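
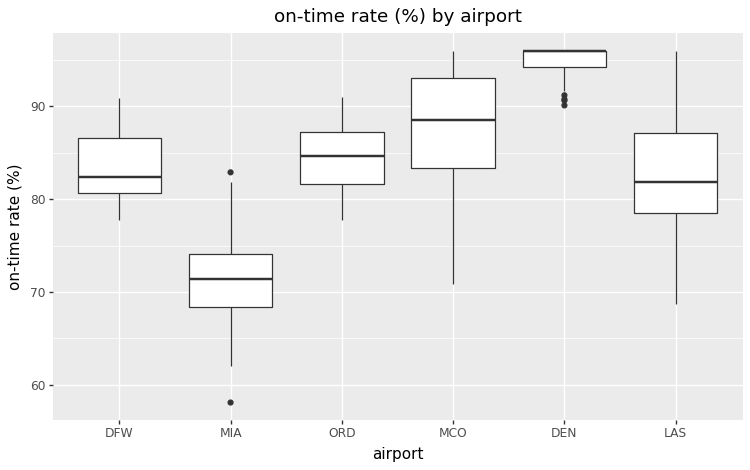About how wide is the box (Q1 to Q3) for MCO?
Q3 ≈ 95, Q1 ≈ 85; IQR ≈ 10.

≈ 10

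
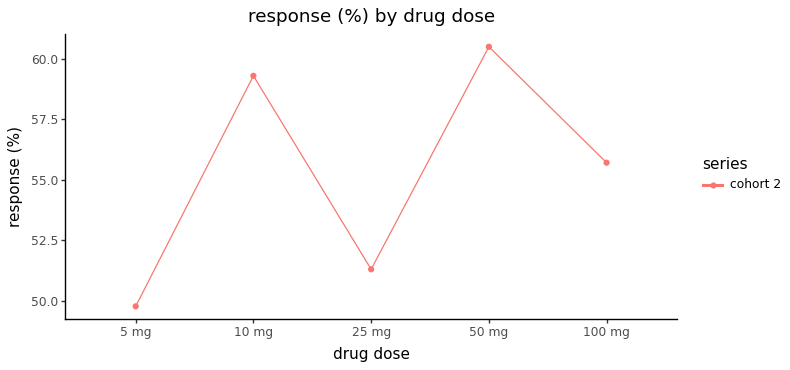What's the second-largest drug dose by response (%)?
10 mg

Top 3: 50 mg ≈ 60, 10 mg ≈ 59, 100 mg ≈ 56.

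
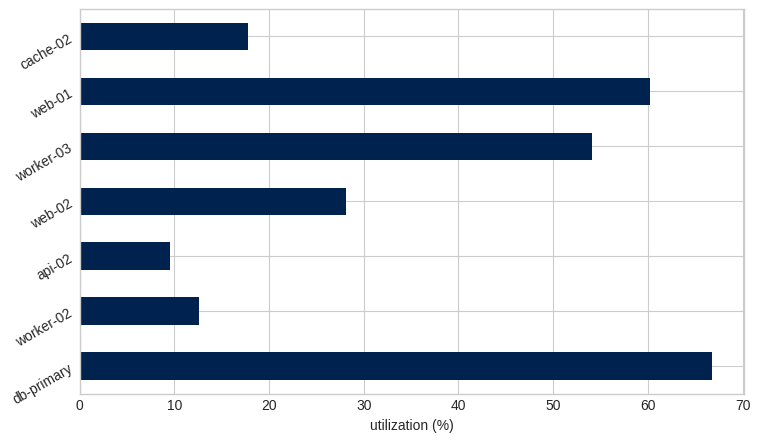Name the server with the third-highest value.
Top 4: db-primary ≈ 70, web-01 ≈ 60, worker-03 ≈ 50, web-02 ≈ 30.

worker-03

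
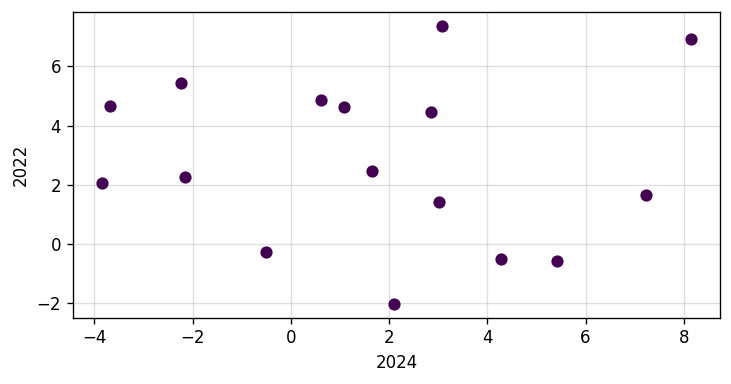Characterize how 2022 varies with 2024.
Points are roughly uncorrelated; weak (|r| ≈ 0.0).

no clear correlation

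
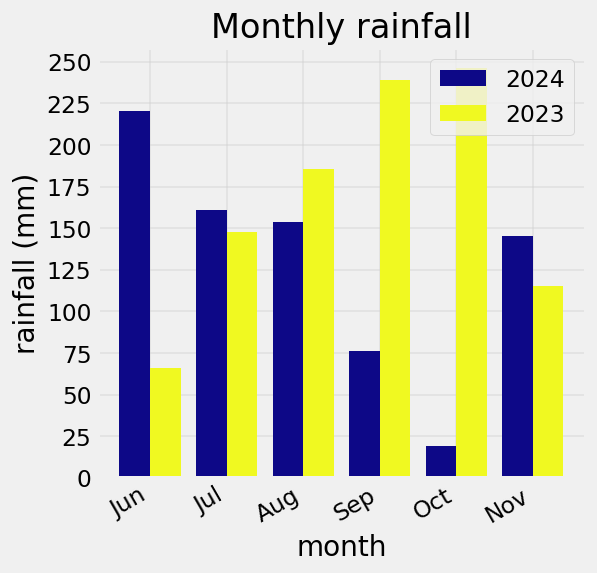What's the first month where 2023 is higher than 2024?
Jul: 2023 ≈ 150 vs 2024 ≈ 150 (not yet); Aug: 2023 ≈ 175 vs 2024 ≈ 150 (first crossover).

Aug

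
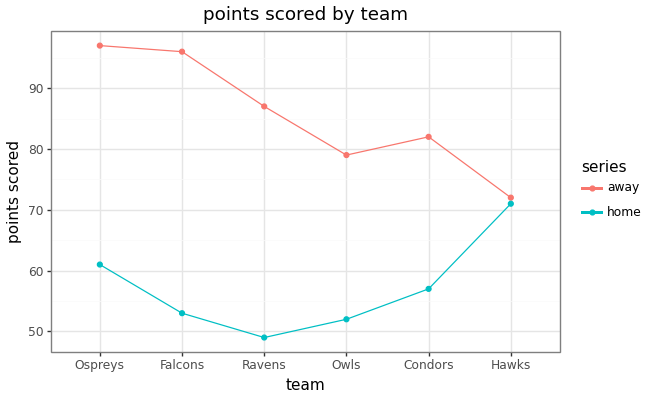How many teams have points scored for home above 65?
Above 65: Hawks.

1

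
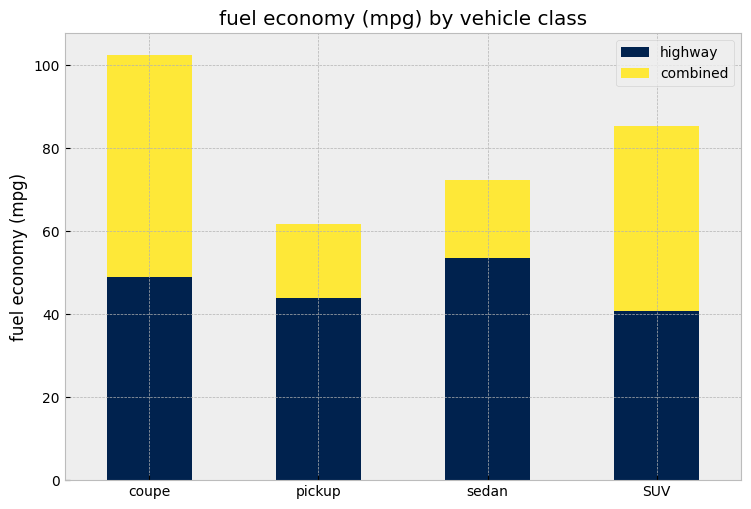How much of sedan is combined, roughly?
≈ 20

combined top ≈ 70, bottom ≈ 50; segment ≈ 20.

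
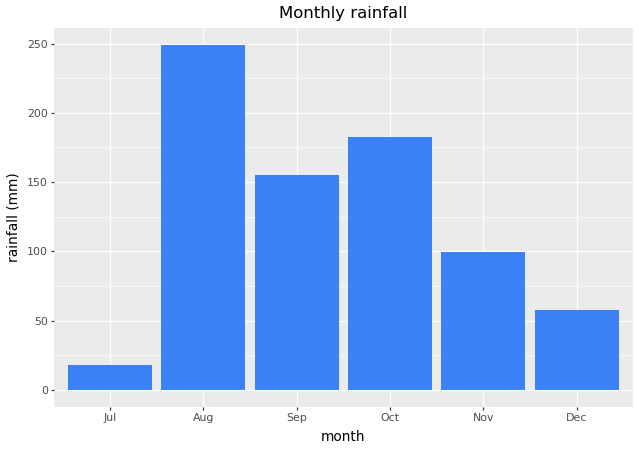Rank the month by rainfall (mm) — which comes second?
Oct

Top 3: Aug ≈ 250, Oct ≈ 175, Sep ≈ 150.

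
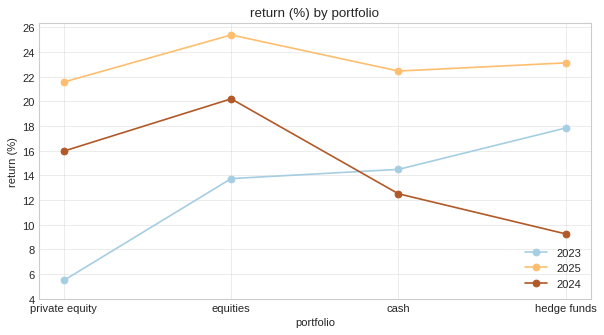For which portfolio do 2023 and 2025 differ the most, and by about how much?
private equity, ≈ 16 %

private equity: 2023 ≈ 6, 2025 ≈ 22 → gap ≈ 16. Next-largest (equities) is only ≈ 12.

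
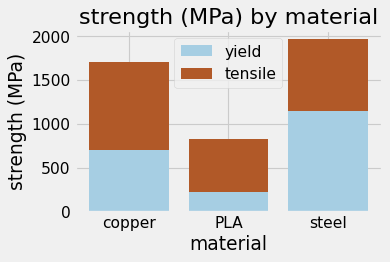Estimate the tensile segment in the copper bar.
tensile top ≈ 1800, bottom ≈ 800; segment ≈ 1000.

≈ 1000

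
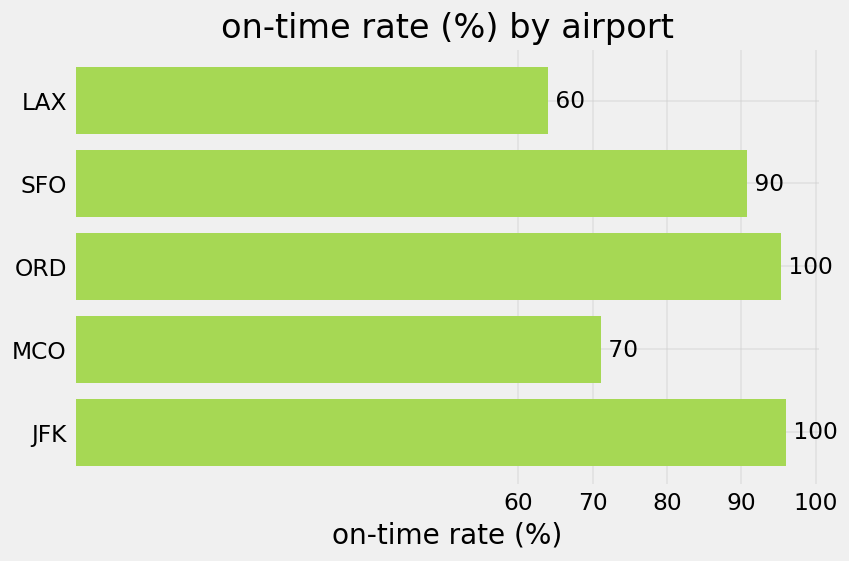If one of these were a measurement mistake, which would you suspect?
LAX ≈ 60; the rest sit between ≈ 70 and ≈ 100.

LAX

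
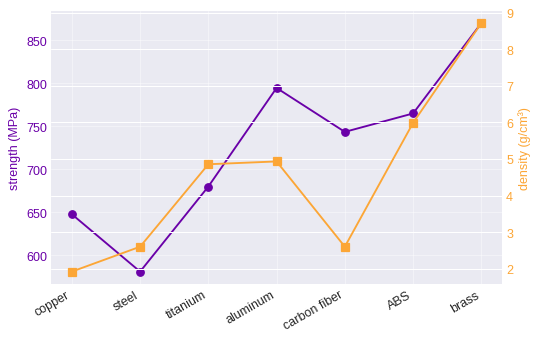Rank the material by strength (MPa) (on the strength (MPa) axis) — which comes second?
aluminum

Top 3 (on the strength (MPa) axis): brass ≈ 875, aluminum ≈ 800, ABS ≈ 775.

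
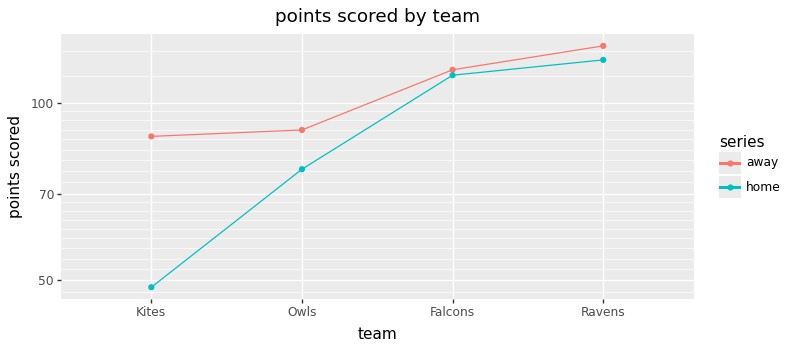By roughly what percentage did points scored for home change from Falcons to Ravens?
≈ +9.1%

Falcons ≈ 110, Ravens ≈ 120; (120 − 110) / 110 ≈ +9.1%.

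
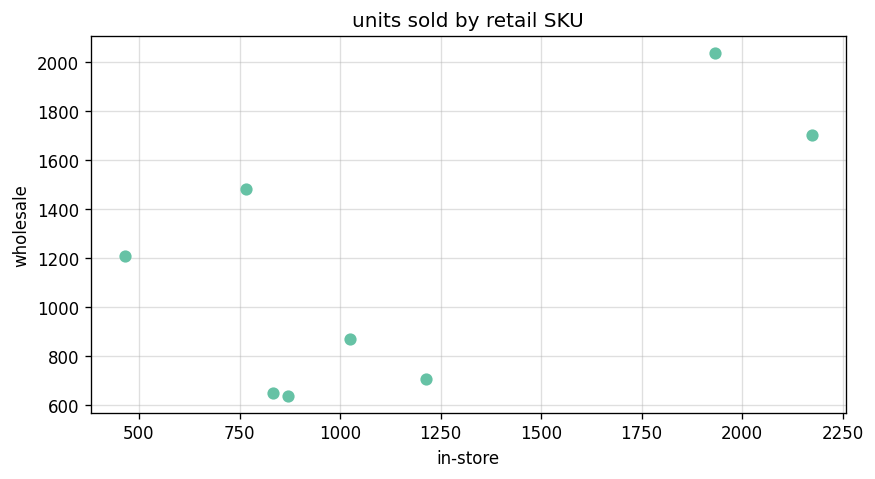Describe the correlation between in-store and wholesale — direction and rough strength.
positive, moderate

Points are positively correlated; moderate (|r| ≈ 0.6).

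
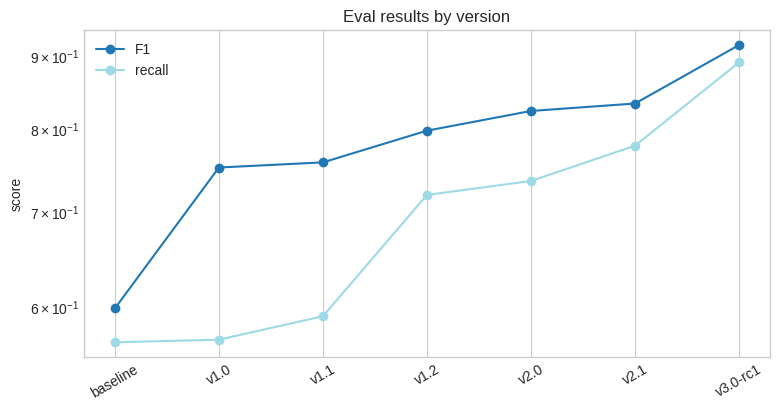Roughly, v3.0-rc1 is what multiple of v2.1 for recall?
v3.0-rc1 ≈ 0.90, v2.1 ≈ 0.80; 0.90/0.80 ≈ 1.12.

≈ 1.12×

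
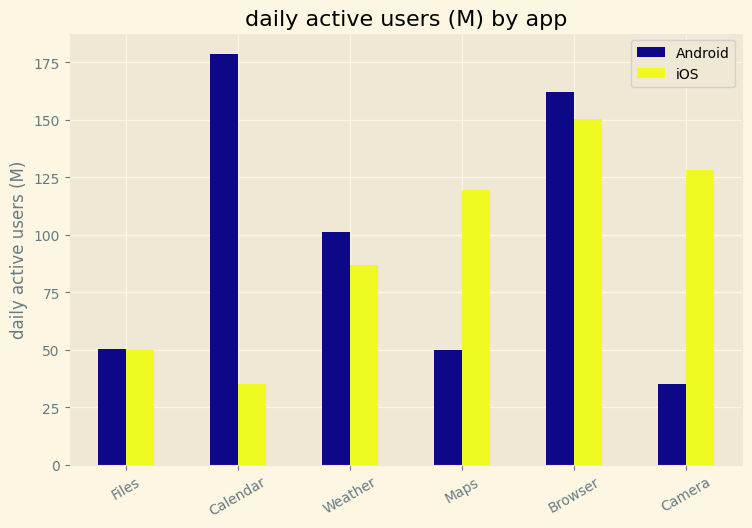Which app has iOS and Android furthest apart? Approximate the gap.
Calendar: iOS ≈ 40, Android ≈ 180 → gap ≈ 140. Next-largest (Camera) is only ≈ 80.

Calendar, ≈ 140 M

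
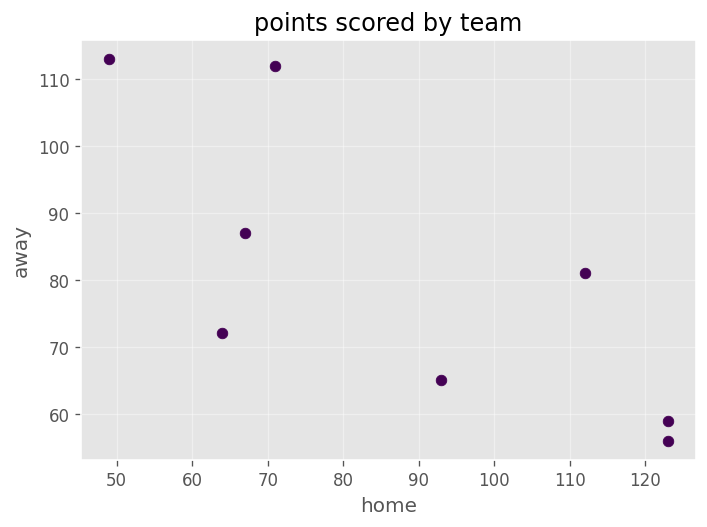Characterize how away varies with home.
negative, strong

Points are negatively correlated; strong (|r| ≈ 0.8).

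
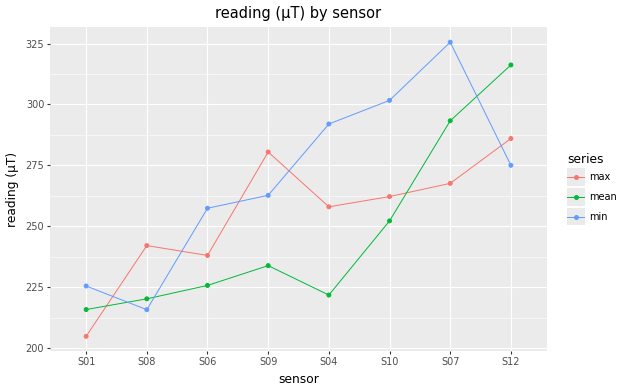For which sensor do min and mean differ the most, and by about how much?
S04: min ≈ 300, mean ≈ 220 → gap ≈ 80. Next-largest (S10) is only ≈ 40.

S04, ≈ 80 µT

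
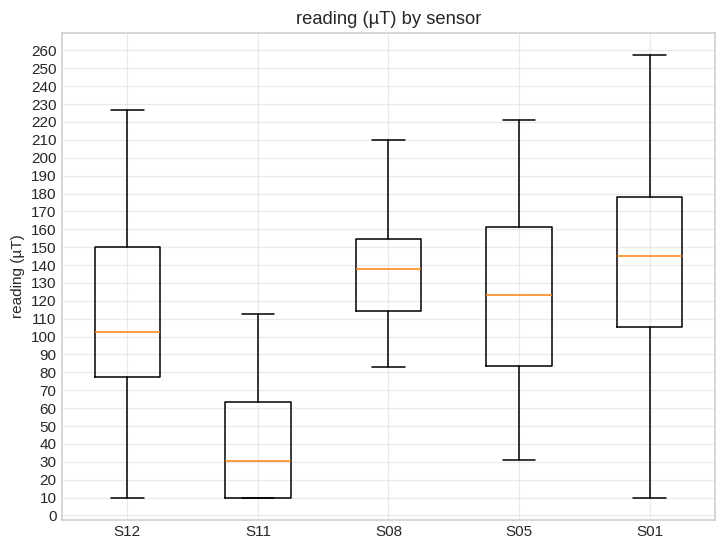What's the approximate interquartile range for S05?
≈ 80

Q3 ≈ 160, Q1 ≈ 80; IQR ≈ 80.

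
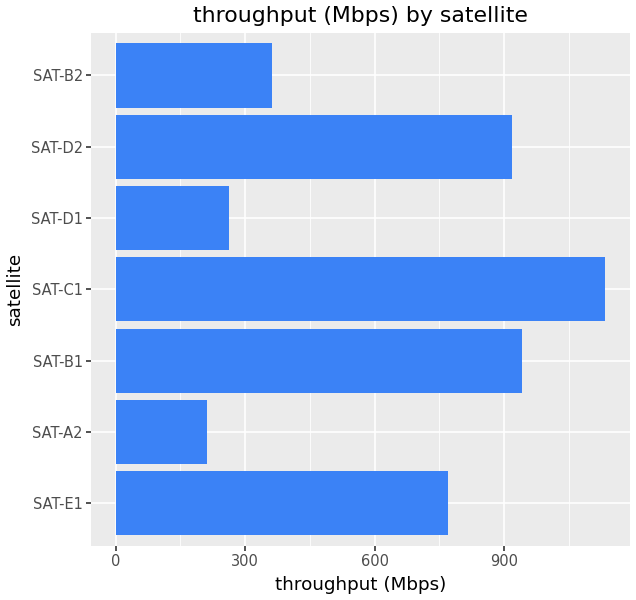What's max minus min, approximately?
Max SAT-C1 ≈ 1100, min SAT-A2 ≈ 200; range ≈ 900.

≈ 900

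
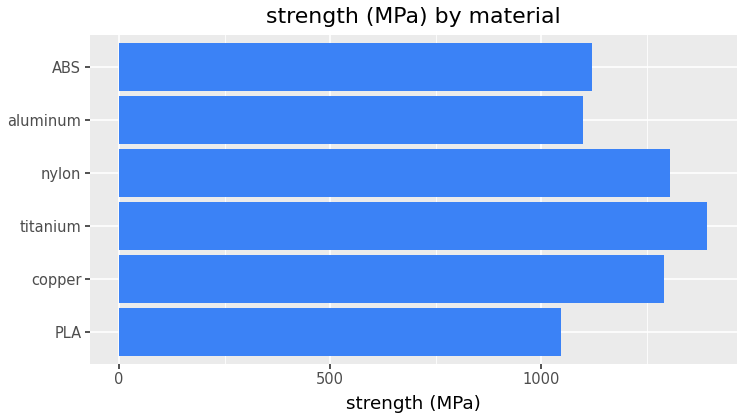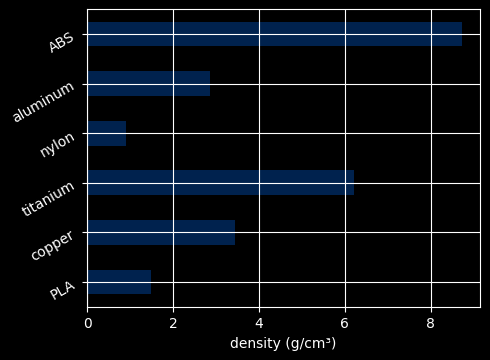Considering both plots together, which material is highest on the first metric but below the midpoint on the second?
nylon

Chart 2 median density (g/cm³) ≈ 3; below-median materials: PLA, nylon, aluminum. Among those, nylon has the highest strength (MPa) (≈ 1400).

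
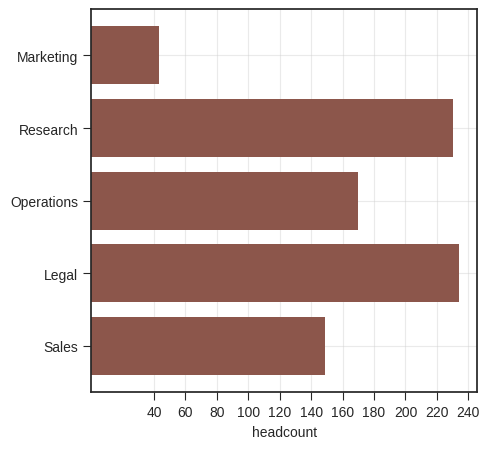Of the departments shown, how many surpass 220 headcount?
2

Above 220: Research, Legal.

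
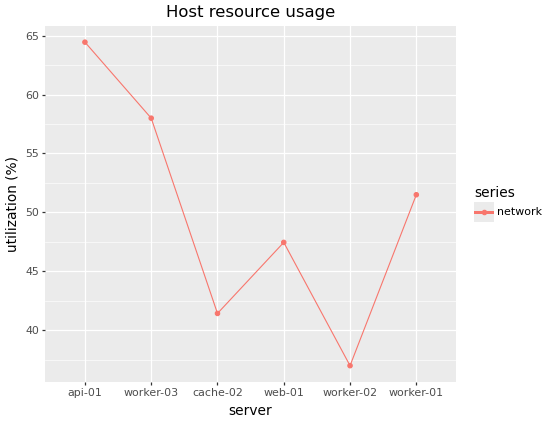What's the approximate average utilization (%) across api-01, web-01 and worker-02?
(65 + 45 + 35) / 3 ≈ 48.

≈ 48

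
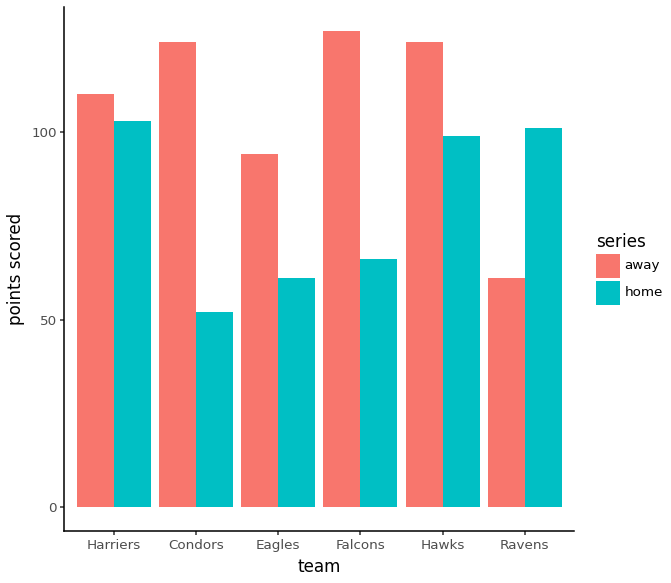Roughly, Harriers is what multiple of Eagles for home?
Harriers ≈ 100, Eagles ≈ 60; 100/60 ≈ 1.67.

≈ 1.67×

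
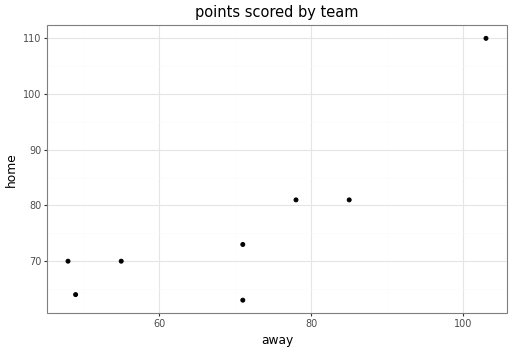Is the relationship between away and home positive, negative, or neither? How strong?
Points are positively correlated; strong (|r| ≈ 0.8).

positive, strong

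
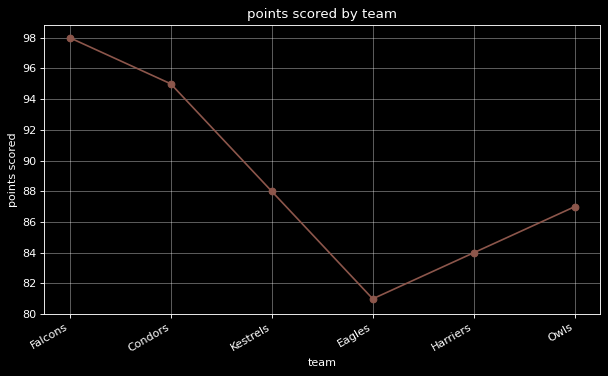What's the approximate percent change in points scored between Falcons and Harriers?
Falcons ≈ 98, Harriers ≈ 84; (84 − 98) / 98 ≈ -14.3%.

≈ -14.3%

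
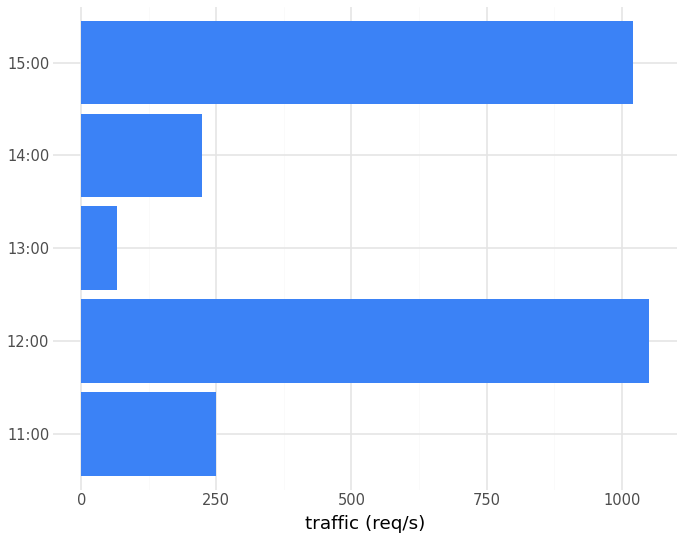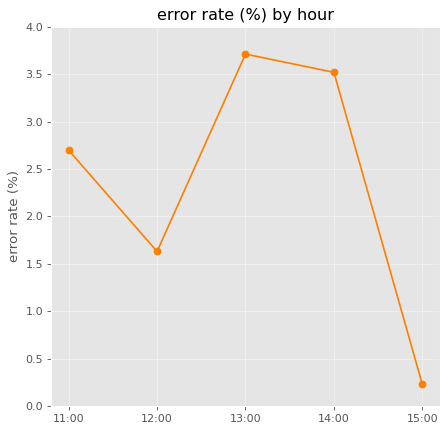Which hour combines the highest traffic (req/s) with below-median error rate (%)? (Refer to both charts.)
12:00

Chart 2 median error rate (%) ≈ 2.5; below-median hours: 12:00, 15:00. Among those, 12:00 has the highest traffic (req/s) (≈ 1100).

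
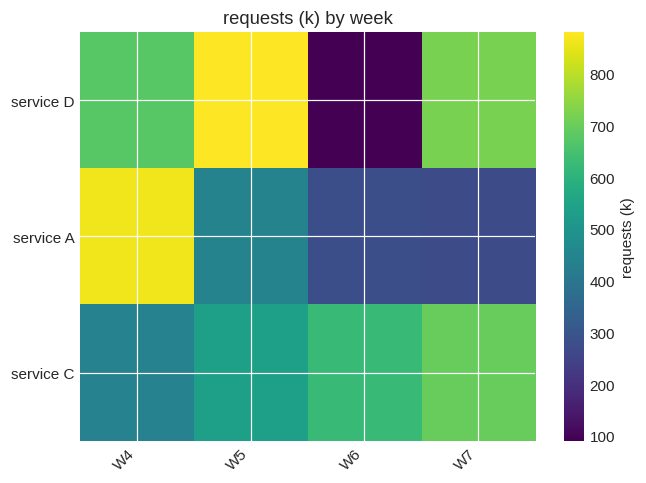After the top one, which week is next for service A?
W5

Top 3 for service A: W4 ≈ 900, W5 ≈ 400, W6 ≈ 300.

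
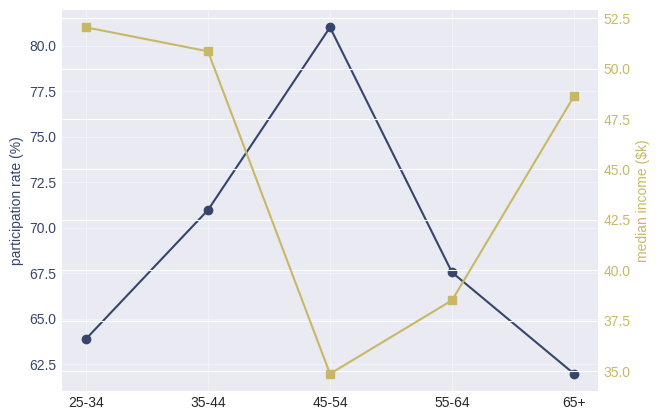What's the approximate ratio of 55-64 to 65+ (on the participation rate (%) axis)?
55-64 ≈ 68, 65+ ≈ 62; 68/62 ≈ 1.1.

≈ 1.1×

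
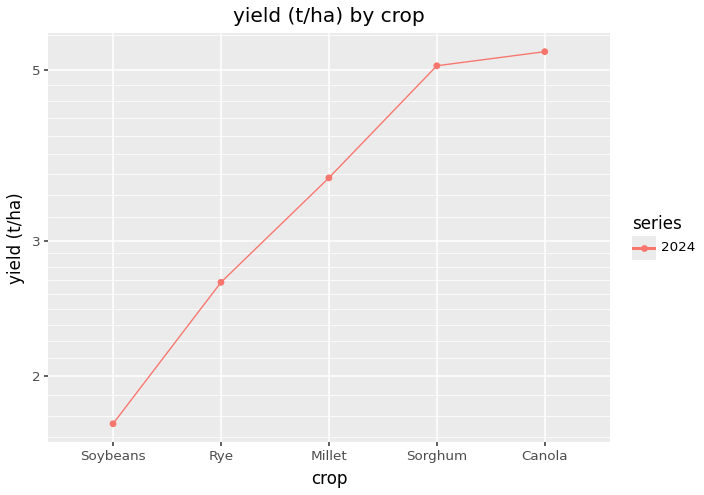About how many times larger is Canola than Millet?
≈ 1.57×

Canola ≈ 5.5, Millet ≈ 3.5; 5.5/3.5 ≈ 1.57.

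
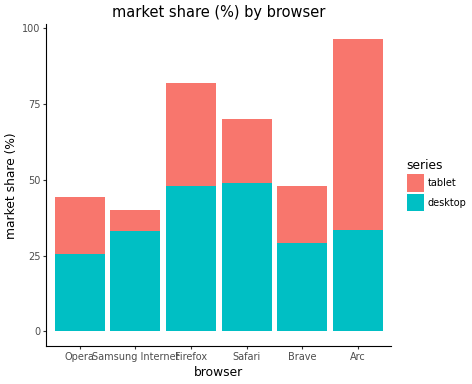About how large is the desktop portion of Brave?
desktop top ≈ 30, bottom ≈ 0; segment ≈ 30.

≈ 30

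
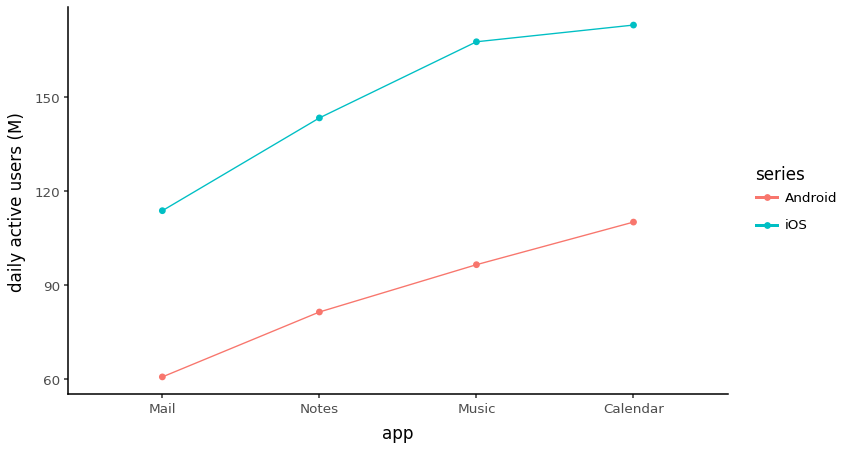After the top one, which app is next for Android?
Top 3 for Android: Calendar ≈ 110, Music ≈ 100, Notes ≈ 80.

Music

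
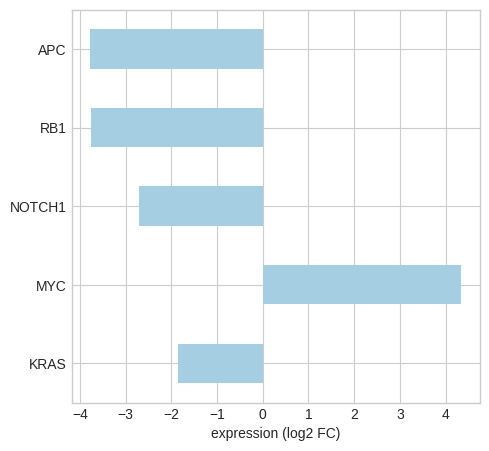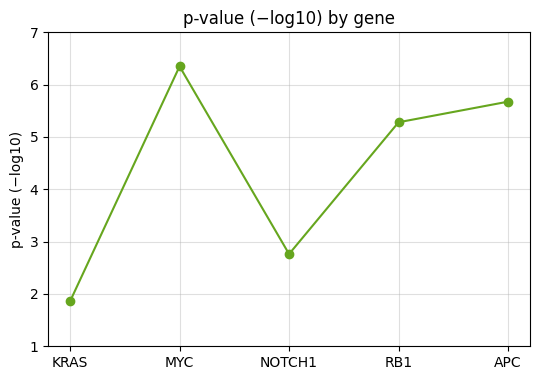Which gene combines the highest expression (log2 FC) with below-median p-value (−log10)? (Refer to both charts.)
KRAS

Chart 2 median p-value (−log10) ≈ 5; below-median genes: KRAS, NOTCH1. Among those, KRAS has the highest expression (log2 FC) (≈ -2).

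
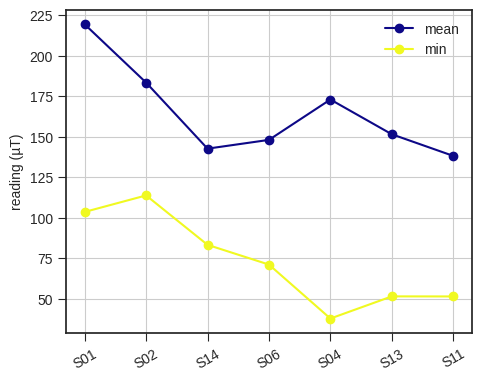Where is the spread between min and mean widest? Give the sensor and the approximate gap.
S04: min ≈ 40, mean ≈ 180 → gap ≈ 140. Next-largest (S01) is only ≈ 120.

S04, ≈ 140 µT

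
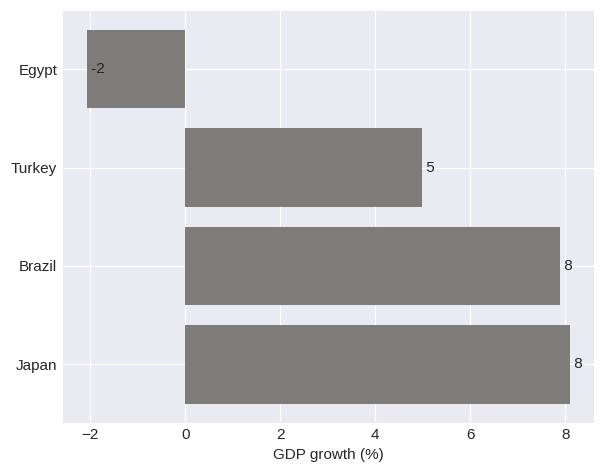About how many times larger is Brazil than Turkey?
≈ 1.6×

Brazil ≈ 8, Turkey ≈ 5; 8/5 ≈ 1.6.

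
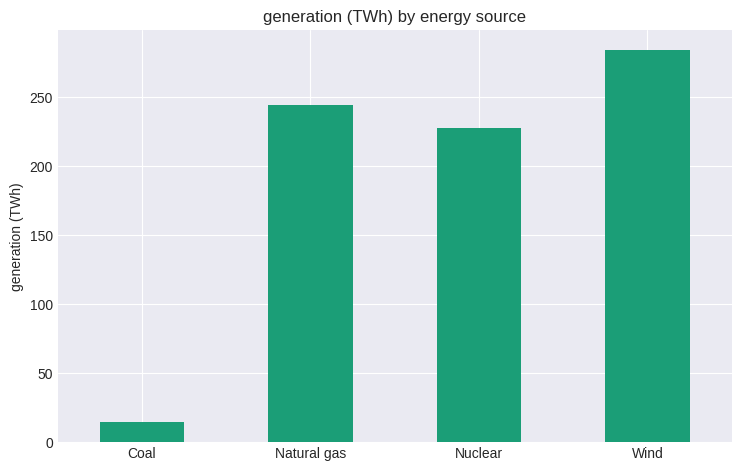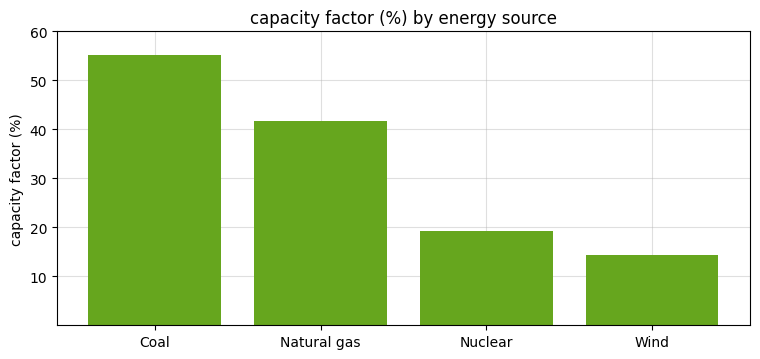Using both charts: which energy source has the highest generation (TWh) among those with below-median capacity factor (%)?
Wind

Chart 2 median capacity factor (%) ≈ 30; below-median energy sources: Nuclear, Wind. Among those, Wind has the highest generation (TWh) (≈ 300).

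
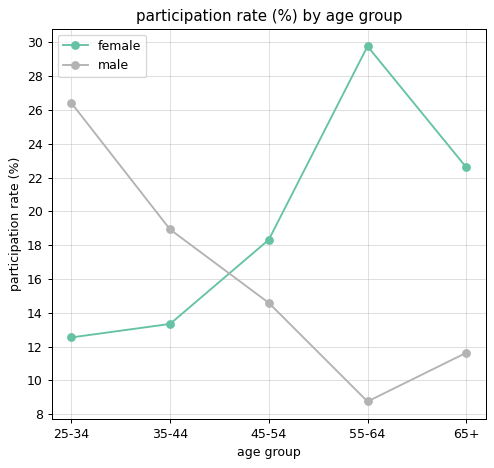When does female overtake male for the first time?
35-44: female ≈ 14 vs male ≈ 18 (not yet); 45-54: female ≈ 18 vs male ≈ 14 (first crossover).

45-54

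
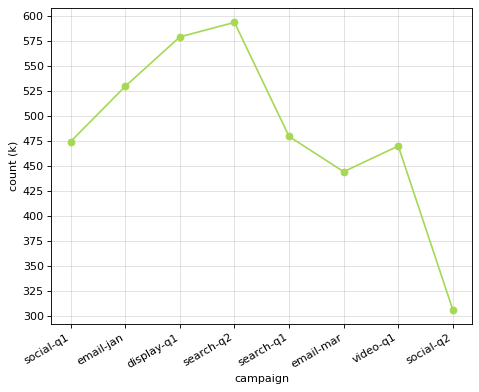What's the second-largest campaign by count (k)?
display-q1

Top 3: search-q2 ≈ 600, display-q1 ≈ 575, email-jan ≈ 525.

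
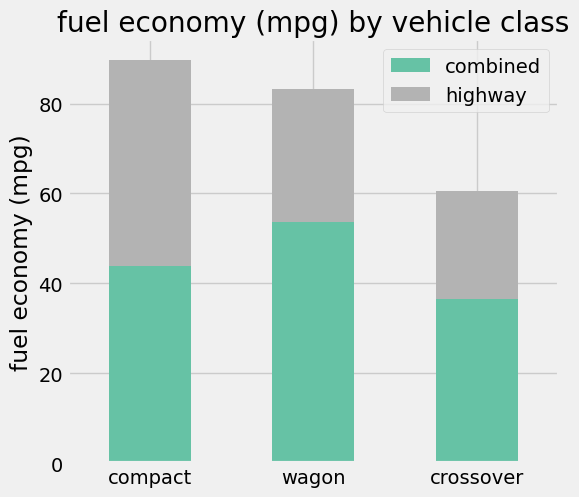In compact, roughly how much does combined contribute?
≈ 40

combined top ≈ 40, bottom ≈ 0; segment ≈ 40.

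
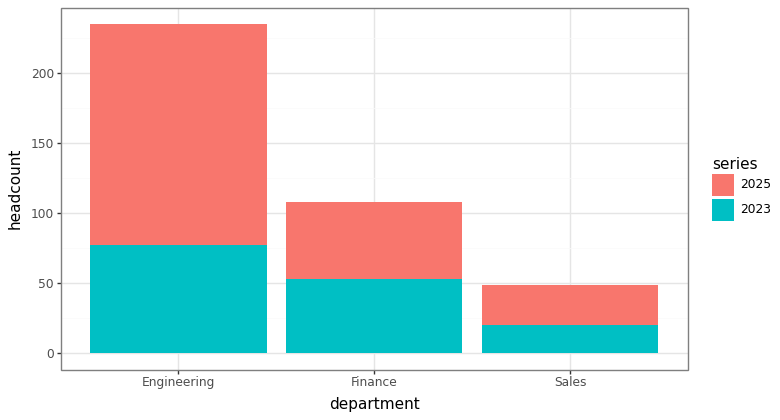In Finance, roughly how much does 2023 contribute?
≈ 60

2023 top ≈ 60, bottom ≈ 0; segment ≈ 60.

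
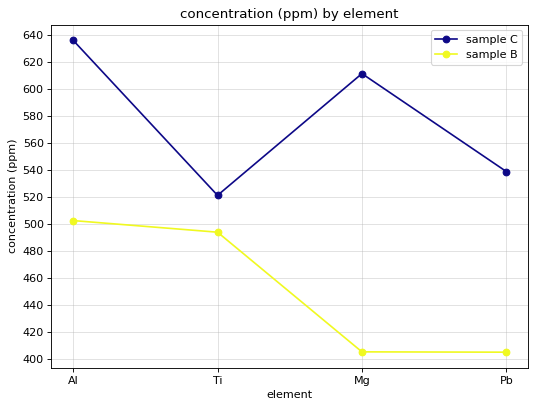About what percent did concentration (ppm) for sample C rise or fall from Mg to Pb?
Mg ≈ 620, Pb ≈ 540; (540 − 620) / 620 ≈ -12.9%.

≈ -12.9%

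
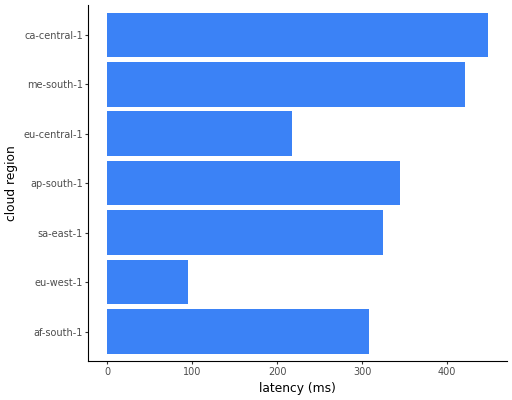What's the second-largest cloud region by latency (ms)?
Top 3: ca-central-1 ≈ 450, me-south-1 ≈ 400, ap-south-1 ≈ 350.

me-south-1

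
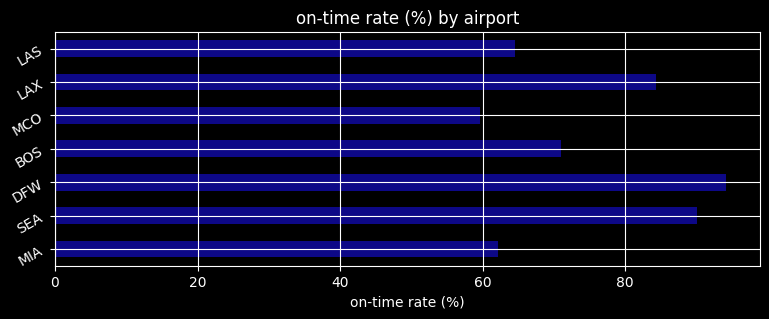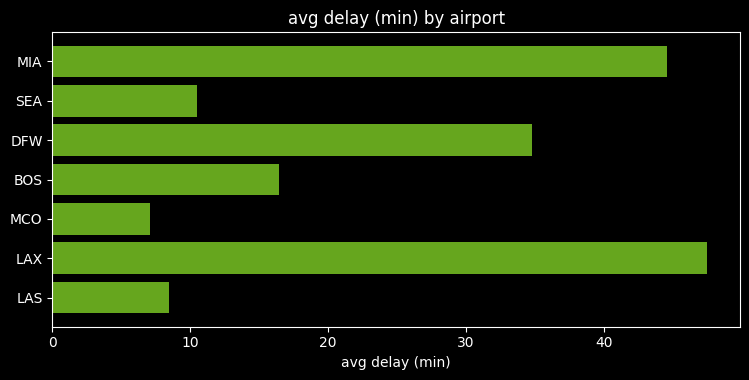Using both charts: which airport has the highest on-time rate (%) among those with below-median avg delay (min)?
SEA

Chart 2 median avg delay (min) ≈ 15; below-median airports: SEA, MCO, LAS. Among those, SEA has the highest on-time rate (%) (≈ 90).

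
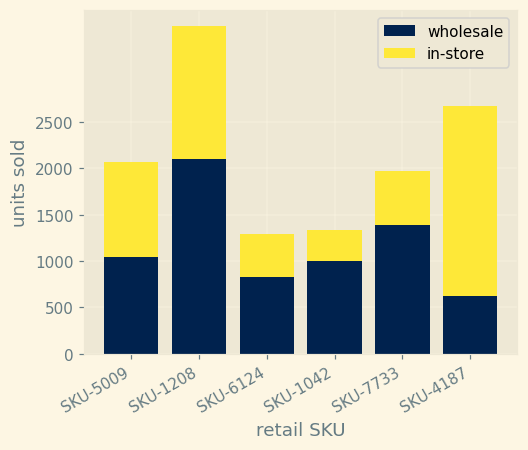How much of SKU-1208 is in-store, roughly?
≈ 1500

in-store top ≈ 3500, bottom ≈ 2000; segment ≈ 1500.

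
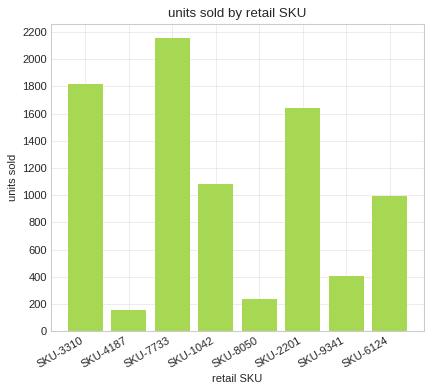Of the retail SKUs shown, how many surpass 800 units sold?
Above 800: SKU-3310, SKU-7733, SKU-1042, SKU-2201, SKU-6124.

5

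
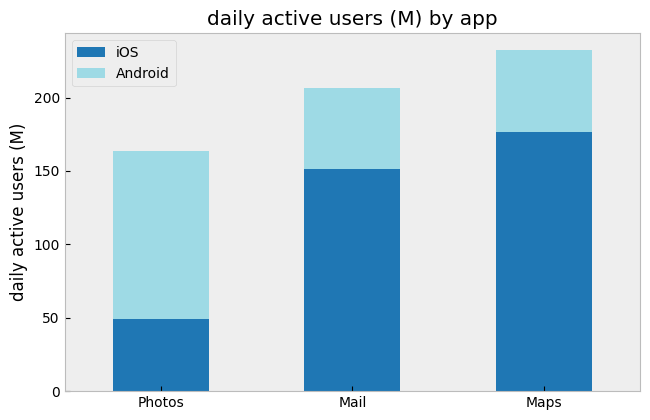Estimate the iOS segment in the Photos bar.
iOS top ≈ 40, bottom ≈ 0; segment ≈ 40.

≈ 40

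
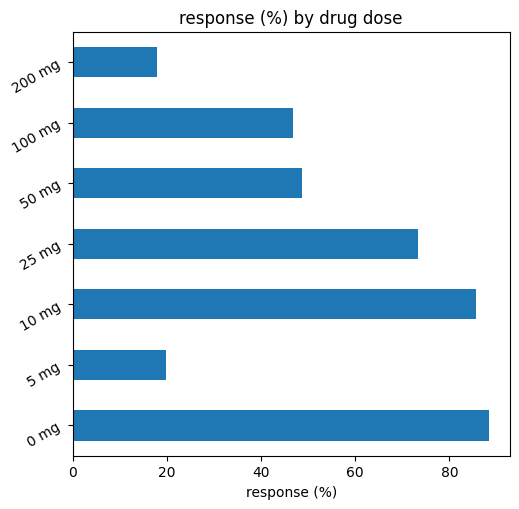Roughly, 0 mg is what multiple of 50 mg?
≈ 1.8×

0 mg ≈ 90, 50 mg ≈ 50; 90/50 ≈ 1.8.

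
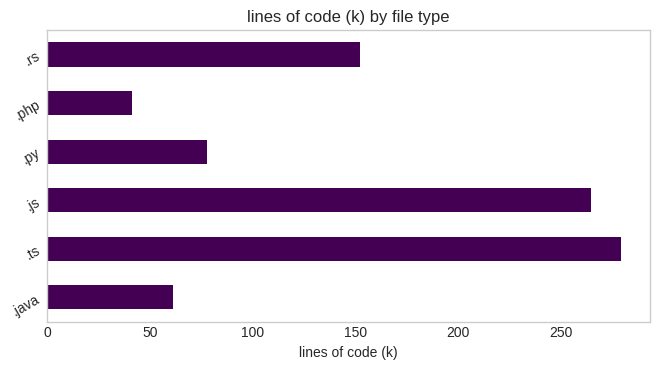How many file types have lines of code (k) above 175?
2

Above 175: .ts, .js.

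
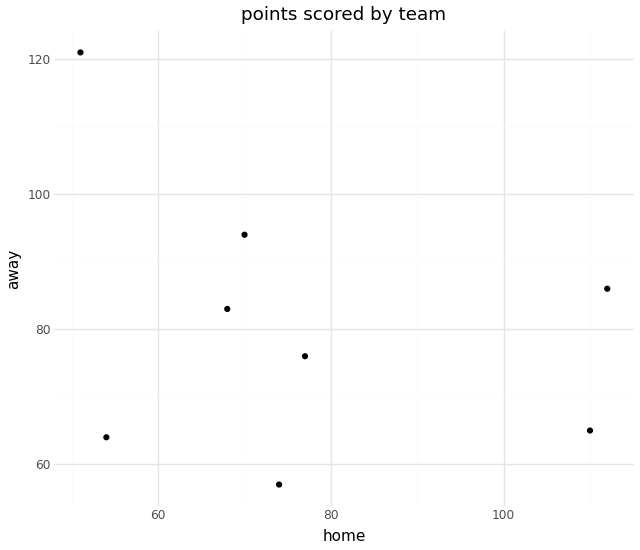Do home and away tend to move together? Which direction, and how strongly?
Points are negatively correlated; weak (|r| ≈ 0.3).

negative, weak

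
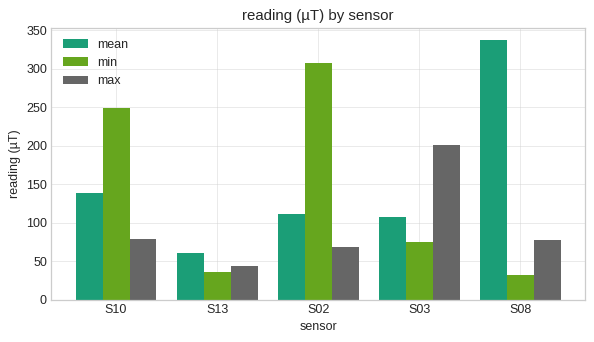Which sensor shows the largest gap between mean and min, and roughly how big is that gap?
S08: mean ≈ 350, min ≈ 50 → gap ≈ 300. Next-largest (S02) is only ≈ 200.

S08, ≈ 300 µT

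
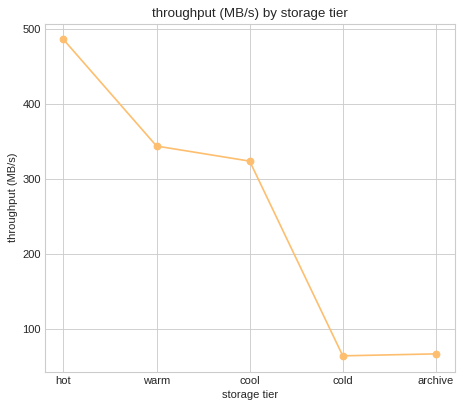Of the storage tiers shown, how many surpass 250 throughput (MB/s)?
Above 250: hot, warm, cool.

3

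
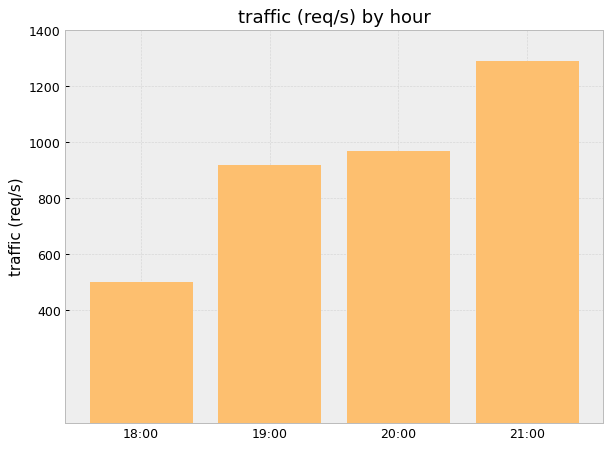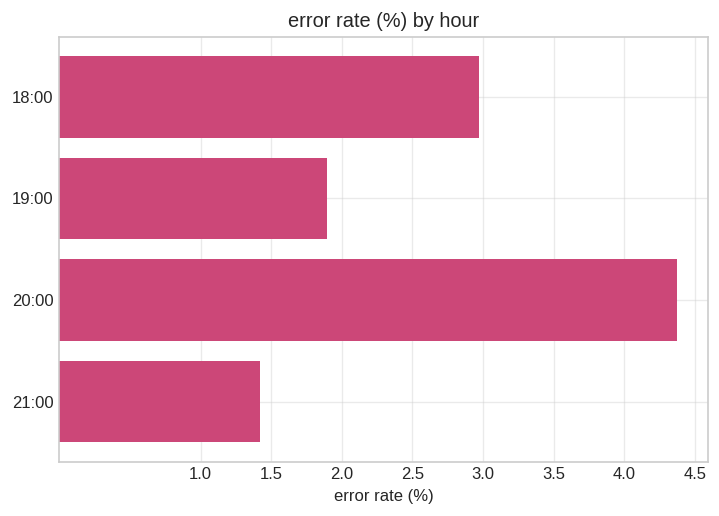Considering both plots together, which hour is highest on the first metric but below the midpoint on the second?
21:00

Chart 2 median error rate (%) ≈ 2.5; below-median hours: 19:00, 21:00. Among those, 21:00 has the highest traffic (req/s) (≈ 1200).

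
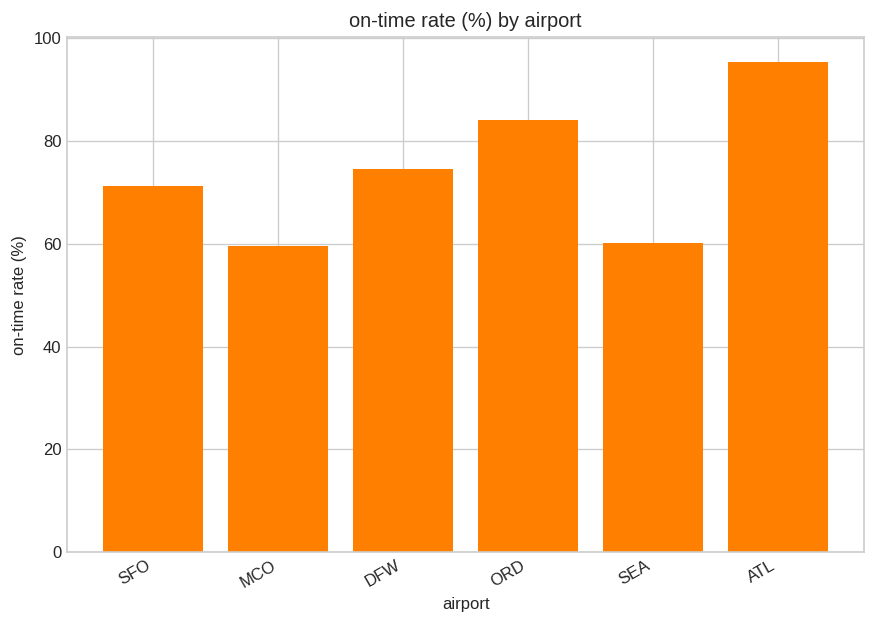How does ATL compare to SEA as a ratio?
ATL ≈ 100, SEA ≈ 60; 100/60 ≈ 1.67.

≈ 1.67×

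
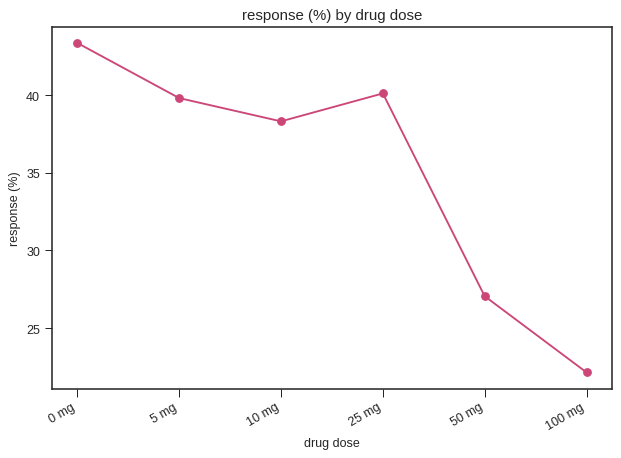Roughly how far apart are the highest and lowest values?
≈ 22

Max 0 mg ≈ 44, min 100 mg ≈ 22; range ≈ 22.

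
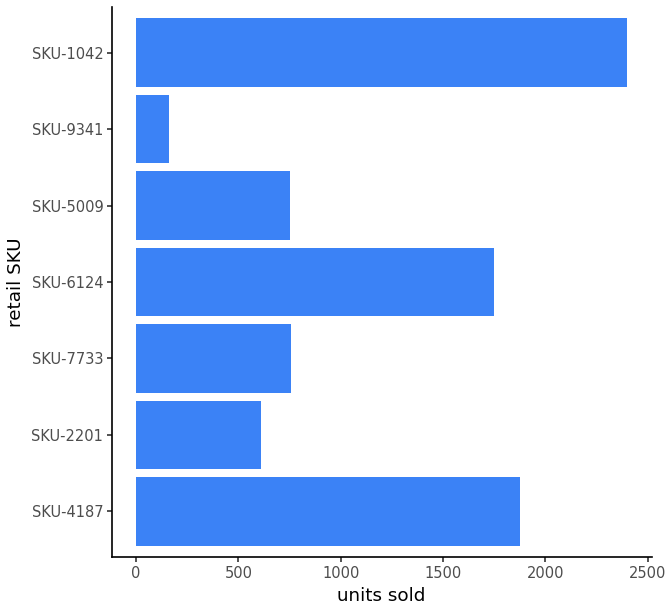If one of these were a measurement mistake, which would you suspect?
SKU-1042

SKU-1042 ≈ 2400; the rest sit between ≈ 200 and ≈ 1800.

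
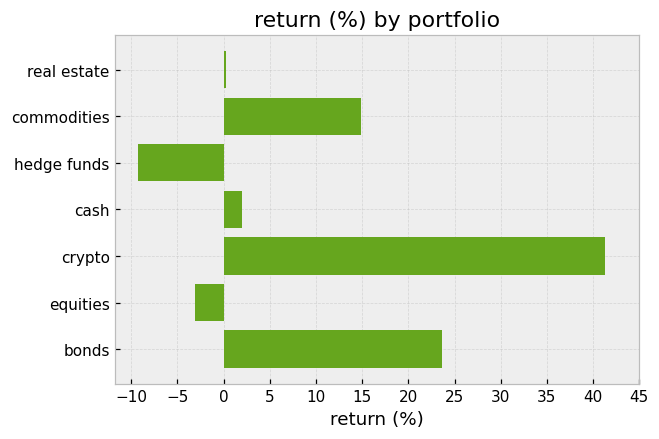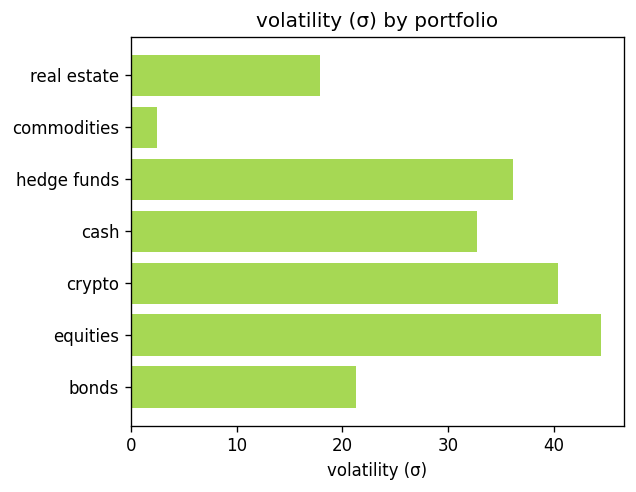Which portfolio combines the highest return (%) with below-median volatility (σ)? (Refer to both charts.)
Chart 2 median volatility (σ) ≈ 35; below-median portfolios: real estate, commodities, bonds. Among those, bonds has the highest return (%) (≈ 25).

bonds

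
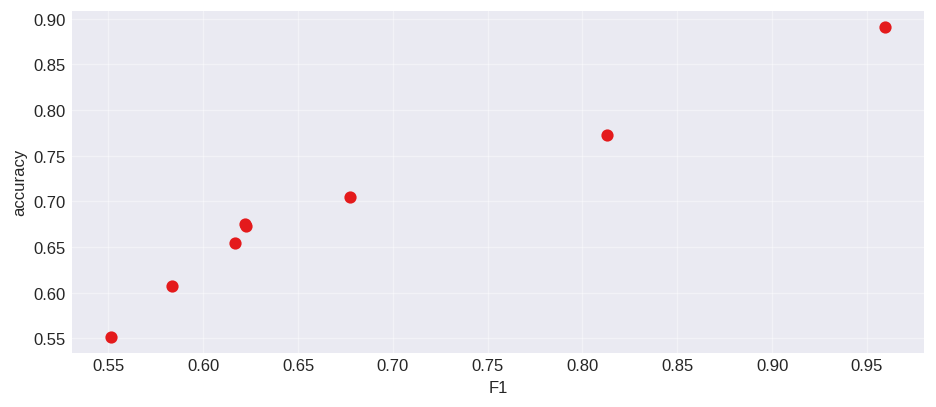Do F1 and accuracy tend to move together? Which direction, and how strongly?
Points are positively correlated; strong (|r| ≈ 1.0).

positive, strong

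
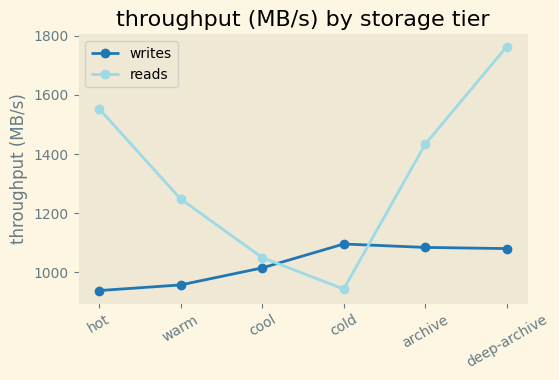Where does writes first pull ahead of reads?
cold

cool: writes ≈ 1000 vs reads ≈ 1000 (not yet); cold: writes ≈ 1100 vs reads ≈ 900 (first crossover).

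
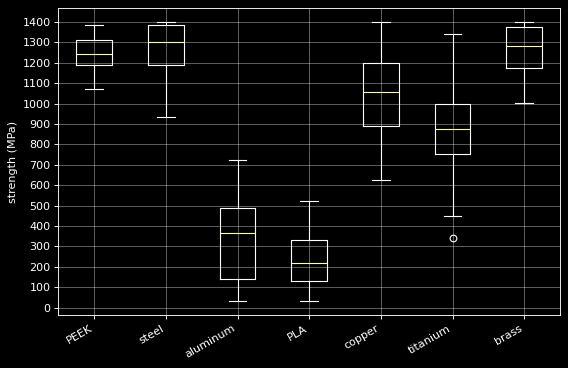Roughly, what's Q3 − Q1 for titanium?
Q3 ≈ 1000, Q1 ≈ 800; IQR ≈ 200.

≈ 200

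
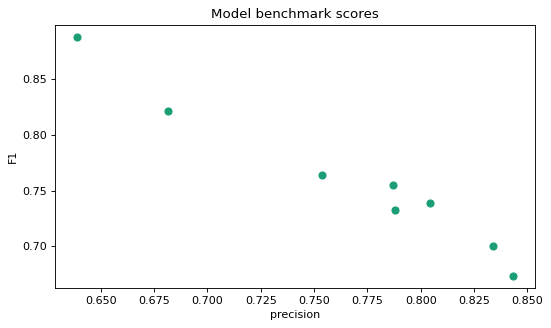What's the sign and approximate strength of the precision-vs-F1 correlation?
negative, strong

Points are negatively correlated; strong (|r| ≈ 1.0).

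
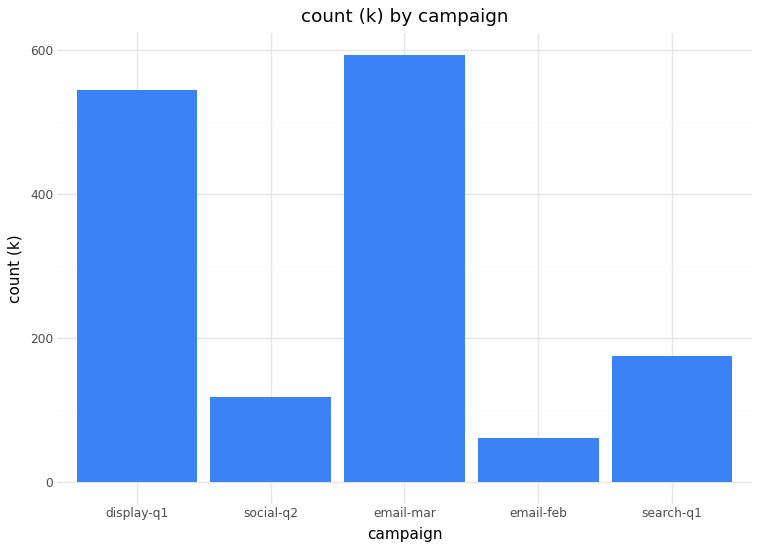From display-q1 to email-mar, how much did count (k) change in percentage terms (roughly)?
display-q1 ≈ 550, email-mar ≈ 600; (600 − 550) / 550 ≈ +9.1%.

≈ +9.1%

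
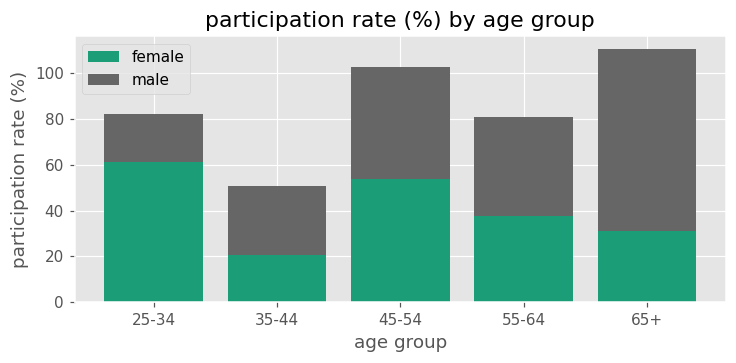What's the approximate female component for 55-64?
female top ≈ 40, bottom ≈ 0; segment ≈ 40.

≈ 40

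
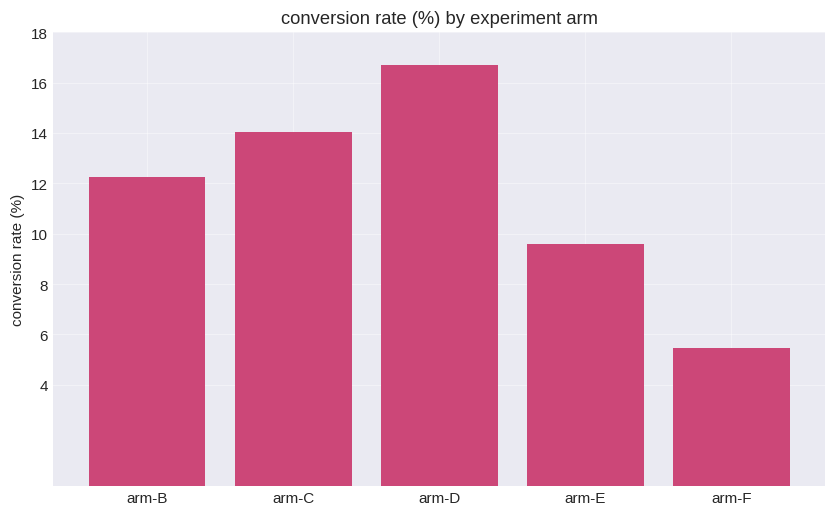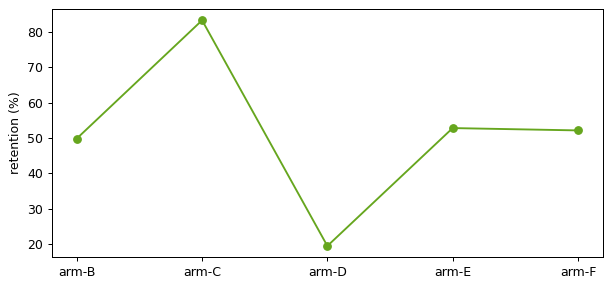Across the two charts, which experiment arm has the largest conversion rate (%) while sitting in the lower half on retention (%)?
Chart 2 median retention (%) ≈ 50; below-median experiment arms: arm-B, arm-D. Among those, arm-D has the highest conversion rate (%) (≈ 16).

arm-D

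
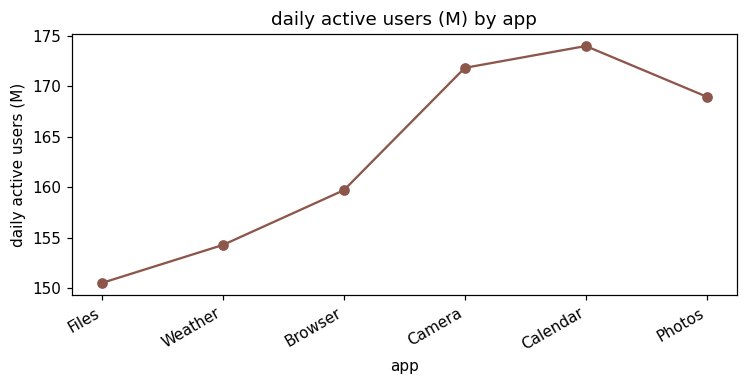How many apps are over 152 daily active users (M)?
5

Above 152: Weather, Browser, Camera, Calendar, Photos.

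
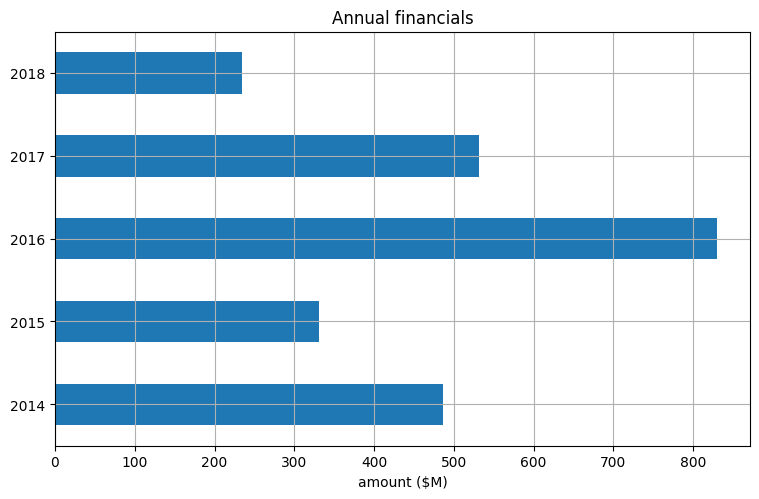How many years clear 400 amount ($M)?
3

Above 400: 2014, 2016, 2017.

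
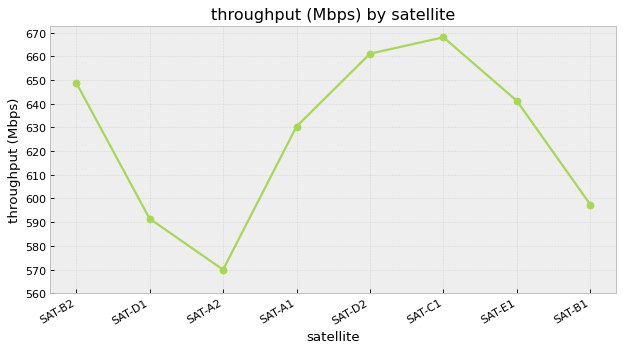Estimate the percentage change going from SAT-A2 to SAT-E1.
SAT-A2 ≈ 570, SAT-E1 ≈ 640; (640 − 570) / 570 ≈ +12.3%.

≈ +12.3%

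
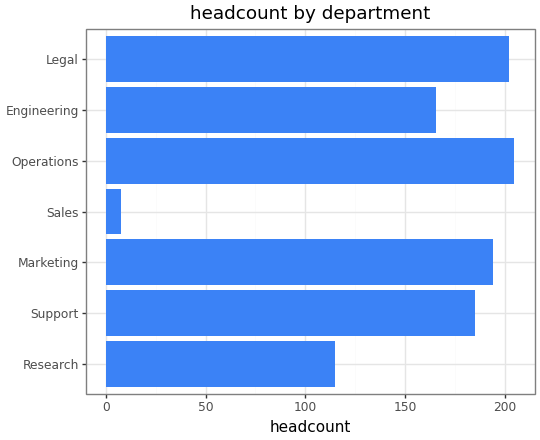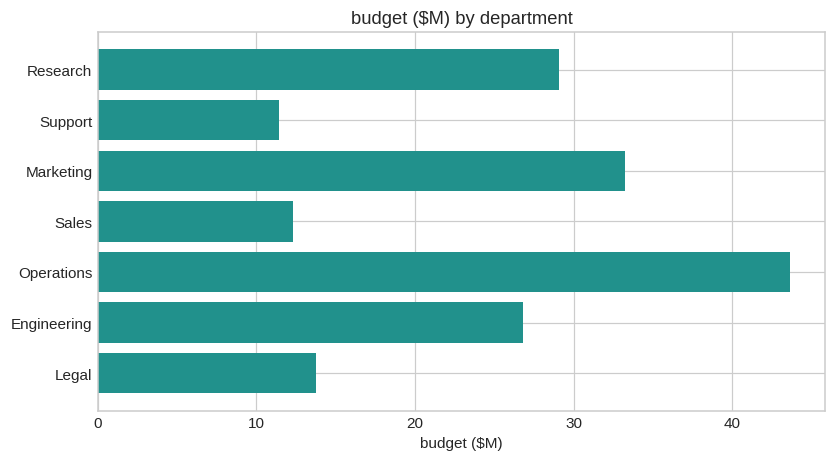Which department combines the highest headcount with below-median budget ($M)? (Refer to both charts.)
Legal

Chart 2 median budget ($M) ≈ 25; below-median departments: Support, Sales, Legal. Among those, Legal has the highest headcount (≈ 200).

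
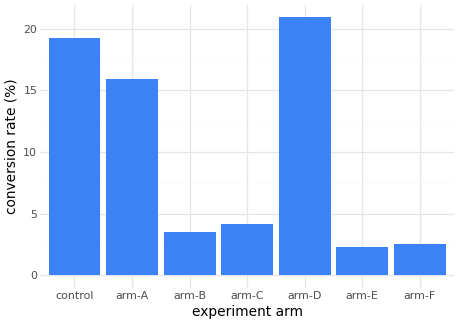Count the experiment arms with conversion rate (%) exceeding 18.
Above 18: control, arm-D.

2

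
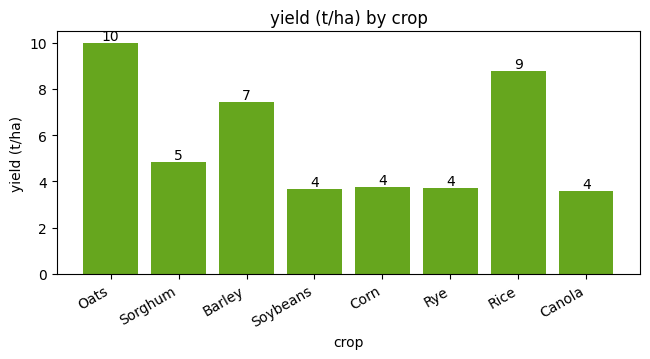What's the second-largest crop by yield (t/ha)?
Top 3: Oats ≈ 10, Rice ≈ 9, Barley ≈ 7.

Rice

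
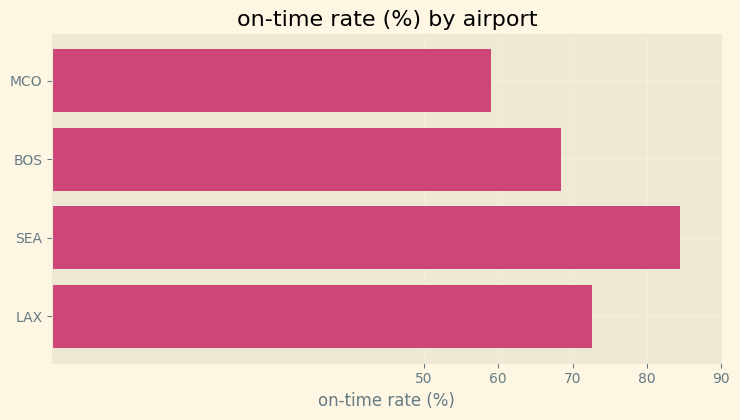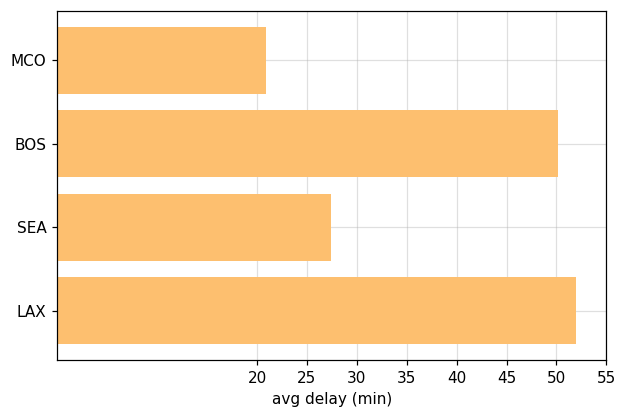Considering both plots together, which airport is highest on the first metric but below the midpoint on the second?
Chart 2 median avg delay (min) ≈ 40; below-median airports: MCO, SEA. Among those, SEA has the highest on-time rate (%) (≈ 80).

SEA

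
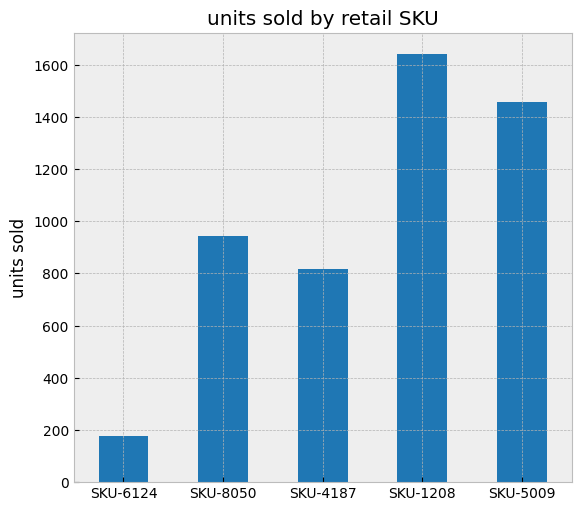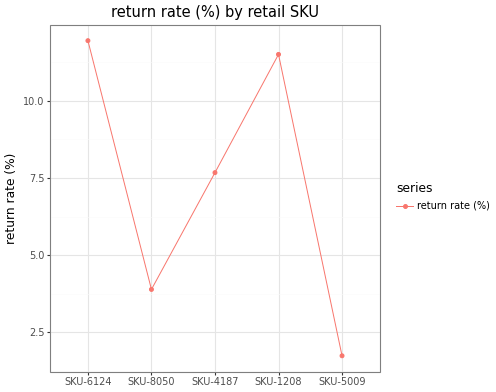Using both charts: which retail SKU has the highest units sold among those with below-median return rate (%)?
SKU-5009

Chart 2 median return rate (%) ≈ 8; below-median retail SKUs: SKU-8050, SKU-5009. Among those, SKU-5009 has the highest units sold (≈ 1400).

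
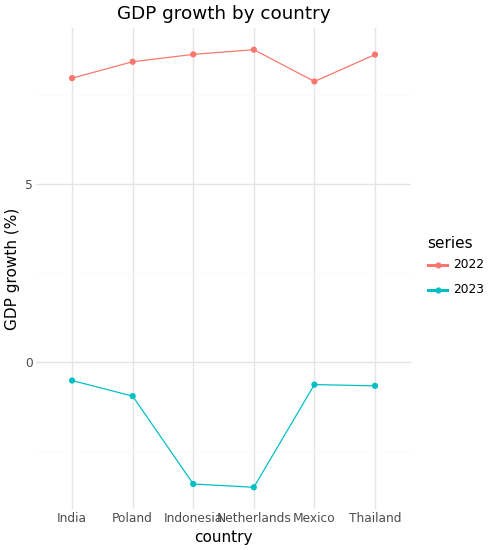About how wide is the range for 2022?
Max Netherlands ≈ 8, min Mexico ≈ 8; range ≈ 0.

≈ 0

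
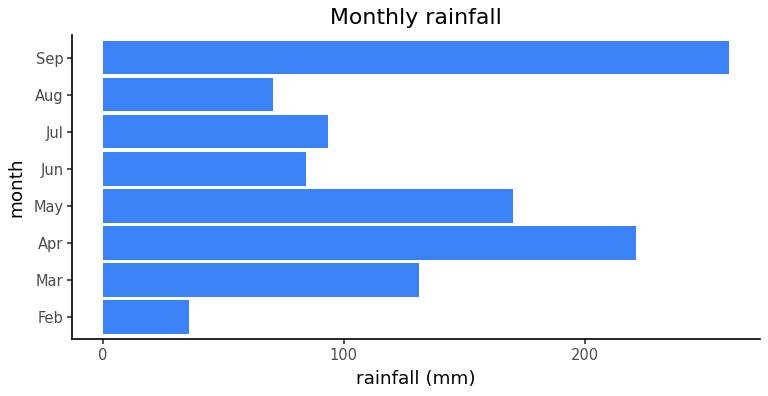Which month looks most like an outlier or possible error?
Sep

Sep ≈ 250; the rest sit between ≈ 25 and ≈ 225.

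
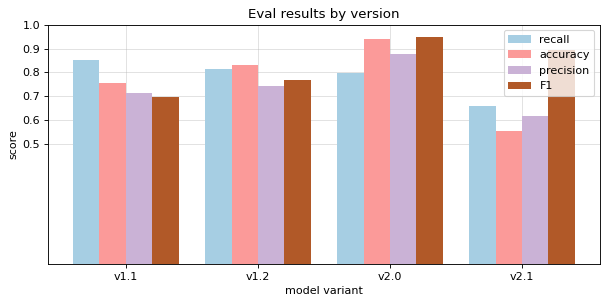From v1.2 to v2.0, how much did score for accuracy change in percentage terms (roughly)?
≈ +12.5%

v1.2 ≈ 0.8, v2.0 ≈ 0.9; (0.9 − 0.8) / 0.8 ≈ +12.5%.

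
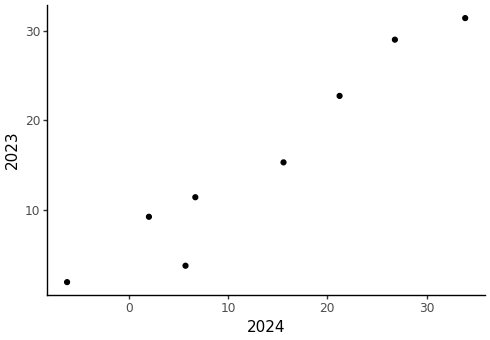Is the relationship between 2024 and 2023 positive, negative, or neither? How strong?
positive, strong

Points are positively correlated; strong (|r| ≈ 1.0).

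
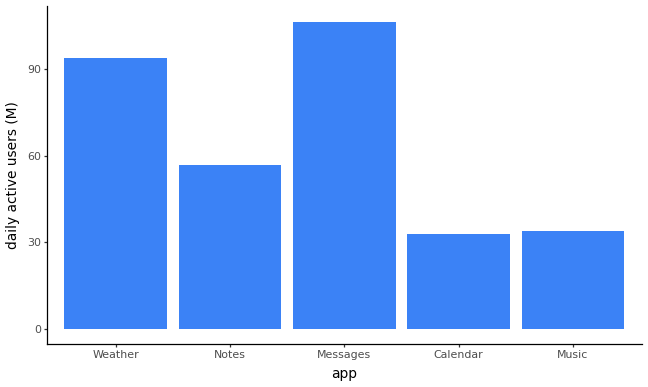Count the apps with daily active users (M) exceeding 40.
Above 40: Weather, Notes, Messages.

3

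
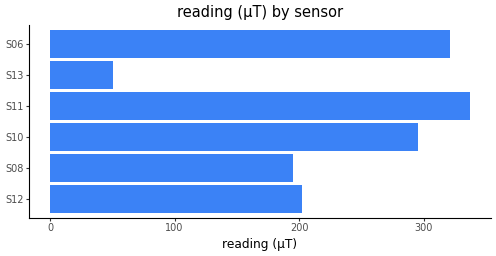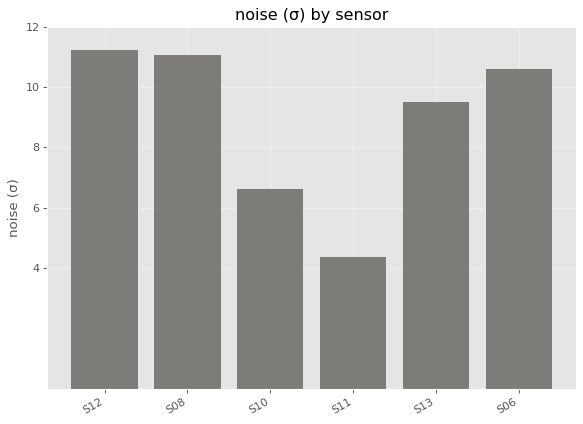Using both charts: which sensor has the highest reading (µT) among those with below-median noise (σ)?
S11

Chart 2 median noise (σ) ≈ 10; below-median sensors: S10, S11, S13. Among those, S11 has the highest reading (µT) (≈ 350).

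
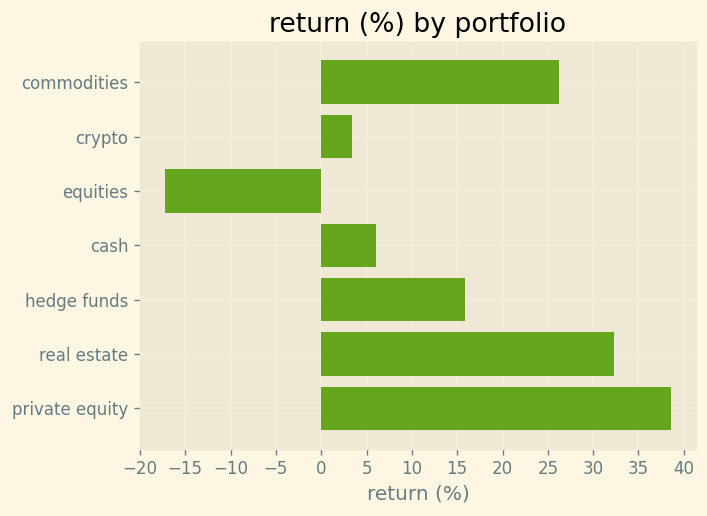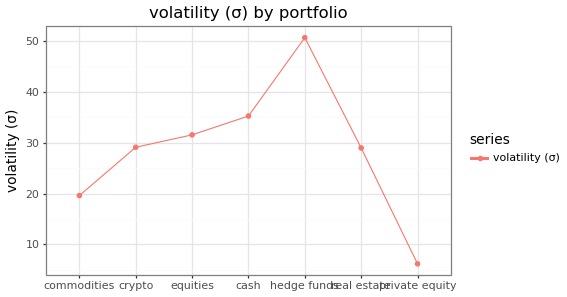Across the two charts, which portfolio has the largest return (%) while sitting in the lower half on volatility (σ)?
Chart 2 median volatility (σ) ≈ 30; below-median portfolios: commodities, real estate, private equity. Among those, private equity has the highest return (%) (≈ 40).

private equity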